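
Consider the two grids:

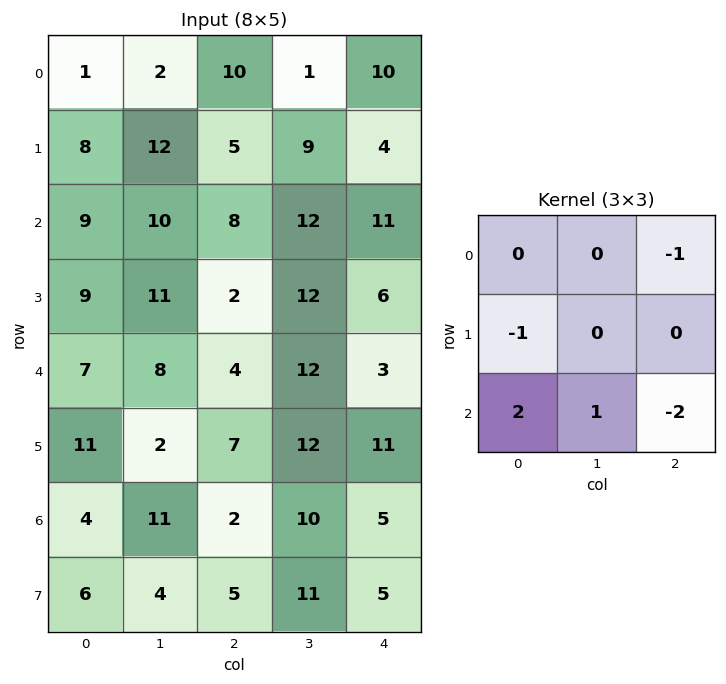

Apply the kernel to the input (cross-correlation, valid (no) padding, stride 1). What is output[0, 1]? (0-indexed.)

-9

The receptive field on the input at this output position is [2 10 1 / 12 5 9 / 10 8 12]. Elementwise product with the kernel and sum: 1·-1 + 12·-1 + 10·2 + 8·1 + 12·-2.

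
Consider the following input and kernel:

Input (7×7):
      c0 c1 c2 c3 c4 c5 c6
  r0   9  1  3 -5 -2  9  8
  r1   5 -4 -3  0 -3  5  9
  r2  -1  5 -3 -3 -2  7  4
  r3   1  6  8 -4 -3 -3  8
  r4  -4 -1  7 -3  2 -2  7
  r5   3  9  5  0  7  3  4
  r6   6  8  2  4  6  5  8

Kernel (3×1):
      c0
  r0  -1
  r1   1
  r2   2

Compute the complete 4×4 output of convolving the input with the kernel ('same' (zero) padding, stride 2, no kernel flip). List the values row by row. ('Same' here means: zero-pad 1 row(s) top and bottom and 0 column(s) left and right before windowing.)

Output[0,0]: The receptive field on the zero-padded input at this output position is [0 / 9 / 5]. Elementwise product with the kernel and sum: 0·-1 + 9·1 + 5·2.

19 -3 -8 26
-4 16 -5 11
1 9 19 7
3 -3 -1 4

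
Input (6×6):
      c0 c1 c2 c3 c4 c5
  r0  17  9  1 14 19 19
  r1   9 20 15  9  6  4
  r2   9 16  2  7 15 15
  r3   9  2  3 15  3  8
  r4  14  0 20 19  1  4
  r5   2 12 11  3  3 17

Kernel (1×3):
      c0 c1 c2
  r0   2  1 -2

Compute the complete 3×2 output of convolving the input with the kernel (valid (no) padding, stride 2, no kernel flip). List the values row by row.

41 -22
30 -19
-12 57

Output[0,0]: The receptive field on the input at this output position is [17 9 1]. Elementwise product with the kernel and sum: 17·2 + 9·1 + 1·-2.
Output[0,1]: The receptive field on the input at this output position is [1 14 19]. Elementwise product with the kernel and sum: 1·2 + 14·1 + 19·-2.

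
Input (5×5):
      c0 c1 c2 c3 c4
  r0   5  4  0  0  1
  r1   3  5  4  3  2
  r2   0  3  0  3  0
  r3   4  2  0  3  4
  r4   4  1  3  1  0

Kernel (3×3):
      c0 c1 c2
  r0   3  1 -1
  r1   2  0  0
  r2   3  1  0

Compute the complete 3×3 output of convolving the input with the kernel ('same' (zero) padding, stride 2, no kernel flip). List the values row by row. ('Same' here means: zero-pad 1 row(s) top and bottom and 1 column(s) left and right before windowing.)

3 27 11
2 28 30
2 5 15

Output[0,0]: The receptive field on the zero-padded input at this output position is [0 0 0 / 0 5 4 / 0 3 5]. Elementwise product with the kernel and sum: 0·3 + 0·1 + 0·-1 + 0·2 + 0·3 + 3·1.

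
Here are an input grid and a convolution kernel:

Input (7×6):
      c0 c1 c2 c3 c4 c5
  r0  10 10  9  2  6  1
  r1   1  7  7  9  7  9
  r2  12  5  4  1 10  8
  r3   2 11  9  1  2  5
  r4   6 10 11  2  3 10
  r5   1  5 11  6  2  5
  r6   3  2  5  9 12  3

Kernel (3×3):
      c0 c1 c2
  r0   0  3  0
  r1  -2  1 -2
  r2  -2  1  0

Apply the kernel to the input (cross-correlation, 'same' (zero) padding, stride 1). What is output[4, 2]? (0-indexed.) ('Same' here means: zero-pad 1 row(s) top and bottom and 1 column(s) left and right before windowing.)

15

The receptive field on the zero-padded input at this output position is [11 9 1 / 10 11 2 / 5 11 6]. Elementwise product with the kernel and sum: 9·3 + 10·-2 + 11·1 + 2·-2 + 5·-2 + 11·1.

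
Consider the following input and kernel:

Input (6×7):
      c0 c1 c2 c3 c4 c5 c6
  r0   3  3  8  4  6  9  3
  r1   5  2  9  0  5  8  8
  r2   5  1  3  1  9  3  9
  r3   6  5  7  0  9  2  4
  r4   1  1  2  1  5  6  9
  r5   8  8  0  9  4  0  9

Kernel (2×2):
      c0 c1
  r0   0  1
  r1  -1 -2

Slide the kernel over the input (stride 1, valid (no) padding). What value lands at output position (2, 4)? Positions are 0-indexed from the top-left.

-10

The receptive field on the input at this output position is [9 3 / 9 2]. Elementwise product with the kernel and sum: 3·1 + 9·-1 + 2·-2.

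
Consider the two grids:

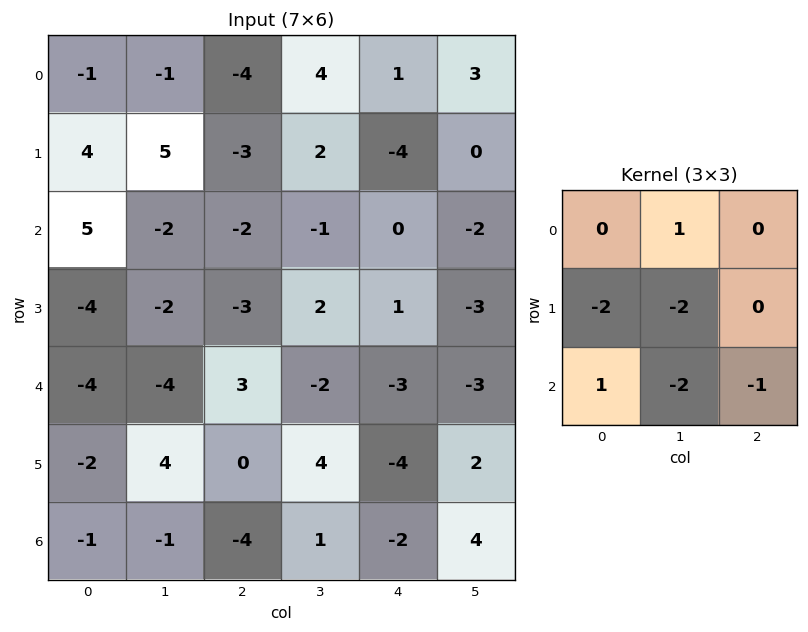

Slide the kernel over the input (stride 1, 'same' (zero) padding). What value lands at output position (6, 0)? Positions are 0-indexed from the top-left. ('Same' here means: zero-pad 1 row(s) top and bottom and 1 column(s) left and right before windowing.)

The receptive field on the zero-padded input at this output position is [0 -2 4 / 0 -1 -1 / 0 0 0]. Elementwise product with the kernel and sum: -2·1 + 0·-2 + -1·-2 + 0·1 + 0·-2 + 0·-1.

0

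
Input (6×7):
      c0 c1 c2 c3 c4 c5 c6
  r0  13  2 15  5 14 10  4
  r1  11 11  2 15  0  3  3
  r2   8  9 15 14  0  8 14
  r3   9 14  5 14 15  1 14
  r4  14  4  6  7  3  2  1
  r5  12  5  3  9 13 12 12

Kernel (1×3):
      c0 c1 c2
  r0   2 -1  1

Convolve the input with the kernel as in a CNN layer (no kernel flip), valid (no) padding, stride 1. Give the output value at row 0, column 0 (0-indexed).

The receptive field on the input at this output position is [13 2 15]. Elementwise product with the kernel and sum: 13·2 + 2·-1 + 15·1.

39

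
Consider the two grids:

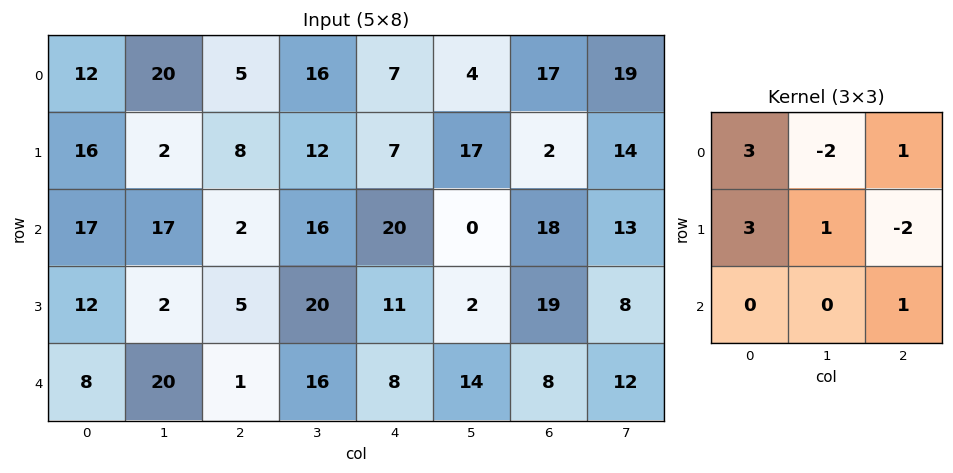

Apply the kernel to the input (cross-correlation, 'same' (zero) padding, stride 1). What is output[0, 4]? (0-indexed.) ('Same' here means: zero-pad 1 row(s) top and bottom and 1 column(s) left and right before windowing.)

64

The receptive field on the zero-padded input at this output position is [0 0 0 / 16 7 4 / 12 7 17]. Elementwise product with the kernel and sum: 0·3 + 0·-2 + 0·1 + 16·3 + 7·1 + 4·-2 + 17·1.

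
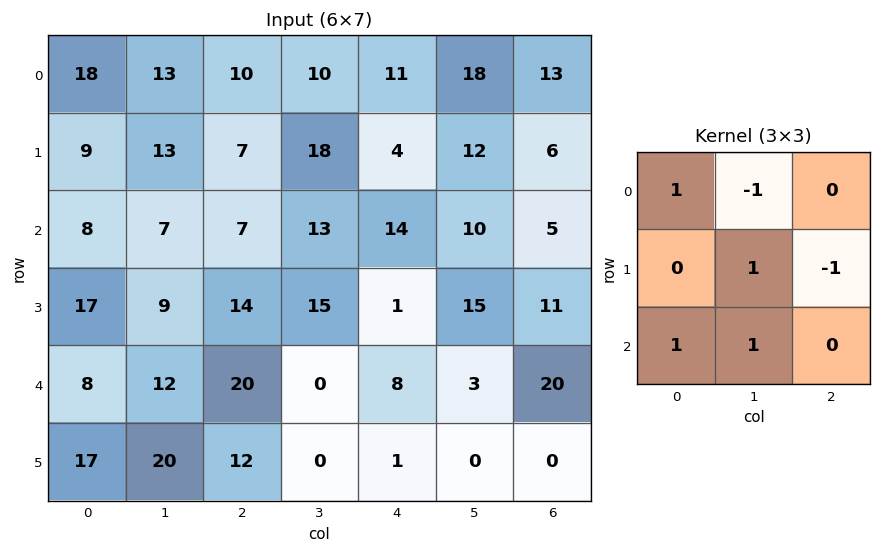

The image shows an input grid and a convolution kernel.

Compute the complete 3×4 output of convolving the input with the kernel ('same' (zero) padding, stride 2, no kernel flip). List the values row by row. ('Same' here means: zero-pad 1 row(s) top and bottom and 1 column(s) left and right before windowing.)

Output[0,0]: The receptive field on the zero-padded input at this output position is [0 0 0 / 0 18 13 / 0 9 13]. Elementwise product with the kernel and sum: 0·1 + 0·-1 + 18·1 + 13·-1 + 0·1 + 9·1.
Output[0,1]: The receptive field on the zero-padded input at this output position is [0 0 0 / 13 10 10 / 13 7 18]. Elementwise product with the kernel and sum: 0·1 + 0·-1 + 10·1 + 10·-1 + 13·1 + 7·1.

14 20 15 31
9 23 34 37
-4 47 20 24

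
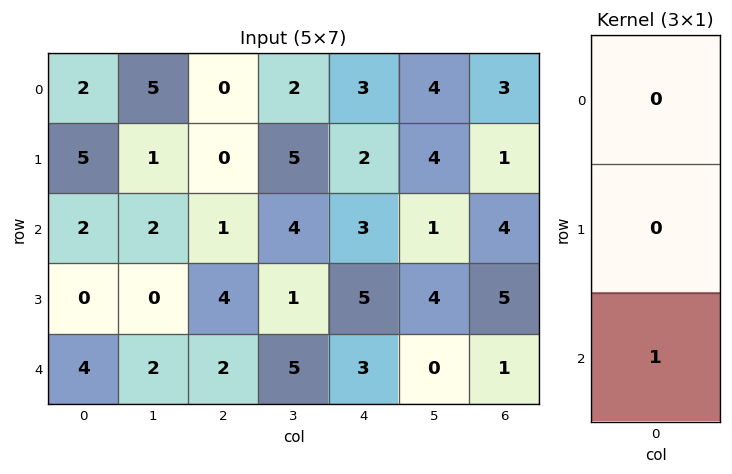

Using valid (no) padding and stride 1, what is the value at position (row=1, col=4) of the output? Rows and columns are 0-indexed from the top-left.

5

The receptive field on the input at this output position is [2 / 3 / 5]. Elementwise product with the kernel and sum: 5·1.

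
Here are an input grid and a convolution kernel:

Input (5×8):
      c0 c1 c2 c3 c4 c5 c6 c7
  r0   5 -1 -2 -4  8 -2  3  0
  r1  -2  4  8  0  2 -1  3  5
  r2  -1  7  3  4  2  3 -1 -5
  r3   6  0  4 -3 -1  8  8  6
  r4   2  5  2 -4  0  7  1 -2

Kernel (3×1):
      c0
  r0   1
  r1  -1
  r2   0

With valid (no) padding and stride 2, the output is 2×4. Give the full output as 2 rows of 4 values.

7 -10 6 0
-7 -1 3 -9

Output[0,0]: The receptive field on the input at this output position is [5 / -2 / -1]. Elementwise product with the kernel and sum: 5·1 + -2·-1.
Output[0,1]: The receptive field on the input at this output position is [-2 / 8 / 3]. Elementwise product with the kernel and sum: -2·1 + 8·-1.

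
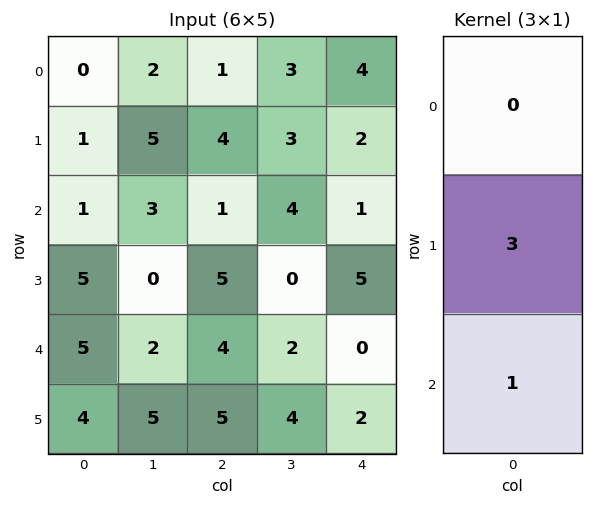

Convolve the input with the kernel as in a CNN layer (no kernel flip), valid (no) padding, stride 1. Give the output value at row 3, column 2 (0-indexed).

17

The receptive field on the input at this output position is [5 / 4 / 5]. Elementwise product with the kernel and sum: 4·3 + 5·1.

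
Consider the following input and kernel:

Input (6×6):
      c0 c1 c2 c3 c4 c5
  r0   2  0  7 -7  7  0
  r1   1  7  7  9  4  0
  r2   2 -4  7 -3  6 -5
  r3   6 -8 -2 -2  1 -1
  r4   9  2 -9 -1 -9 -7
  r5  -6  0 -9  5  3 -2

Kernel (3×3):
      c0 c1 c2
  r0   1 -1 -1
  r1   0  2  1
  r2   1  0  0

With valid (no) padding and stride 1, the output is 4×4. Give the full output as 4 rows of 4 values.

18 19 36 -9
-8 -6 -8 10
-10 -12 -8 -4
5 -23 -21 -22

Output[0,0]: The receptive field on the input at this output position is [2 0 7 / 1 7 7 / 2 -4 7]. Elementwise product with the kernel and sum: 2·1 + 0·-1 + 7·-1 + 7·2 + 7·1 + 2·1.
Output[0,1]: The receptive field on the input at this output position is [0 7 -7 / 7 7 9 / -4 7 -3]. Elementwise product with the kernel and sum: 0·1 + 7·-1 + -7·-1 + 7·2 + 9·1 + -4·1.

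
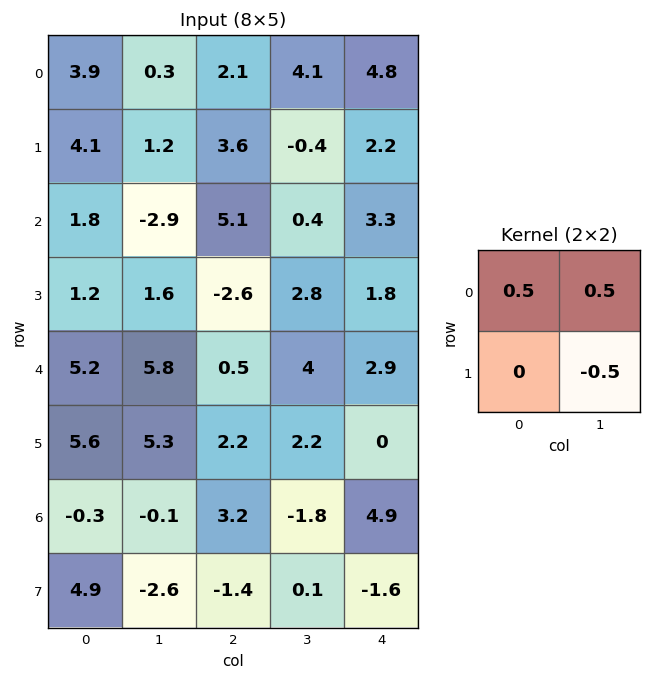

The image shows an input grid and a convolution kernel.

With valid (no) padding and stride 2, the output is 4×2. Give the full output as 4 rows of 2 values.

Output[0,0]: The receptive field on the input at this output position is [3.9 0.3 / 4.1 1.2]. Elementwise product with the kernel and sum: 3.9·0.5 + 0.3·0.5 + 1.2·-0.5.
Output[0,1]: The receptive field on the input at this output position is [2.1 4.1 / 3.6 -0.4]. Elementwise product with the kernel and sum: 2.1·0.5 + 4.1·0.5 + -0.4·-0.5.

1.5 3.3
-1.35 1.35
2.85 1.15
1.1 0.65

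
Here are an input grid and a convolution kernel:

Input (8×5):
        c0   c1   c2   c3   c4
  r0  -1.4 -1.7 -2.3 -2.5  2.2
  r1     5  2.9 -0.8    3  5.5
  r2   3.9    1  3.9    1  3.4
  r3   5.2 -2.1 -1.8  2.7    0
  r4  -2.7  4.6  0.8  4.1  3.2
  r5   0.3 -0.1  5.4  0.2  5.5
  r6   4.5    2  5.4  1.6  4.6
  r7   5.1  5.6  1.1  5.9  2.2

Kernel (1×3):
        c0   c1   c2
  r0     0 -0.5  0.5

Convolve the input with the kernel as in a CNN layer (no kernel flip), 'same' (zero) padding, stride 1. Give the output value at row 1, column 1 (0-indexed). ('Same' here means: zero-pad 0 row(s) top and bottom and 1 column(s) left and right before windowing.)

-1.85

The receptive field on the zero-padded input at this output position is [5 2.9 -0.8]. Elementwise product with the kernel and sum: 2.9·-0.5 + -0.8·0.5.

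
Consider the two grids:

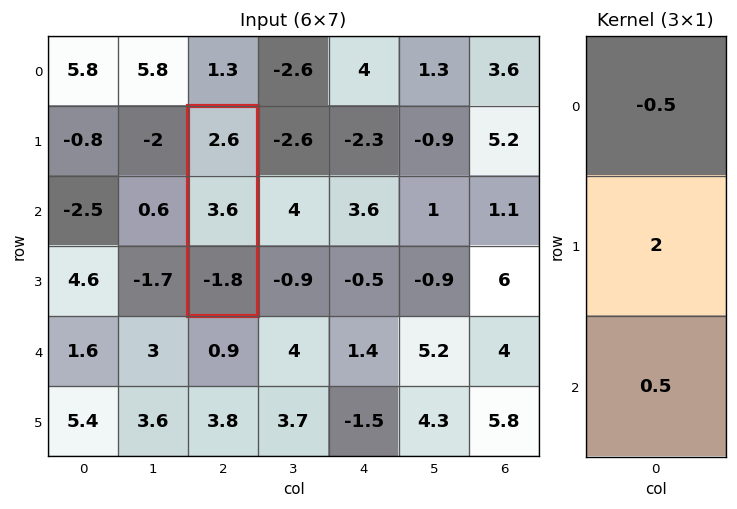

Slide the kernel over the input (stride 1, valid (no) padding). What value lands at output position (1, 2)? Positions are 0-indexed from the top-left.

The receptive field on the input at this output position is [2.6 / 3.6 / -1.8]. Elementwise product with the kernel and sum: 2.6·-0.5 + 3.6·2 + -1.8·0.5.

5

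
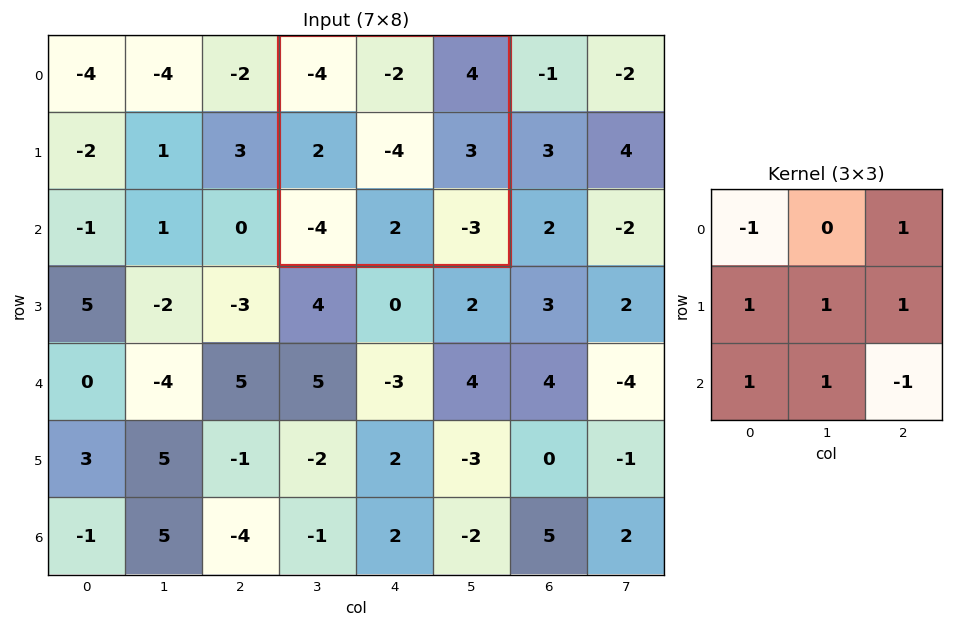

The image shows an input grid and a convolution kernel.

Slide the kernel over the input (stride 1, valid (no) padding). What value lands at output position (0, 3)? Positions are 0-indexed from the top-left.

10

The receptive field on the input at this output position is [-4 -2 4 / 2 -4 3 / -4 2 -3]. Elementwise product with the kernel and sum: -4·-1 + 4·1 + 2·1 + -4·1 + 3·1 + -4·1 + 2·1 + -3·-1.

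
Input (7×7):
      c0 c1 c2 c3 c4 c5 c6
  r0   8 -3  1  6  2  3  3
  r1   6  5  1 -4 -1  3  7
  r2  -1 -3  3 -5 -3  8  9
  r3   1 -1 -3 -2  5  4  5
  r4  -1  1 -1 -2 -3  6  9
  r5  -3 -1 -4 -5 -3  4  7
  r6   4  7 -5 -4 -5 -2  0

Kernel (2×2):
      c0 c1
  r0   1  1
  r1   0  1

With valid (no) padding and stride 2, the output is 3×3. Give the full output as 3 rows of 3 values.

10 3 8
-5 -4 9
-1 -8 7

Output[0,0]: The receptive field on the input at this output position is [8 -3 / 6 5]. Elementwise product with the kernel and sum: 8·1 + -3·1 + 5·1.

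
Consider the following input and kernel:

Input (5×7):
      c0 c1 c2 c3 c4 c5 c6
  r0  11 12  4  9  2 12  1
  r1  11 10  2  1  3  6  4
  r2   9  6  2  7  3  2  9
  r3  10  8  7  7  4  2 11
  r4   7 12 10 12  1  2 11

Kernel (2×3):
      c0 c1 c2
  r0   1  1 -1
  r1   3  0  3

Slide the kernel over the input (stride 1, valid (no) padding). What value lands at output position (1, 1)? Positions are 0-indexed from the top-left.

50

The receptive field on the input at this output position is [10 2 1 / 6 2 7]. Elementwise product with the kernel and sum: 10·1 + 2·1 + 1·-1 + 6·3 + 7·3.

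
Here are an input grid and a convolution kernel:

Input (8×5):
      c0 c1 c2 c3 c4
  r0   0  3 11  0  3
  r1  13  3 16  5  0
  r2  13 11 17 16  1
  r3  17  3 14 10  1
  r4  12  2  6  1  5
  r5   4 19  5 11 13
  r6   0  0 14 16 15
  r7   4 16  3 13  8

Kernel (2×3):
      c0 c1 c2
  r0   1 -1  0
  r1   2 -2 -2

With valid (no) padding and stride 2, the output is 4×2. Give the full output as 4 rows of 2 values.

Output[0,0]: The receptive field on the input at this output position is [0 3 11 / 13 3 16]. Elementwise product with the kernel and sum: 0·1 + 3·-1 + 13·2 + 3·-2 + 16·-2.
Output[0,1]: The receptive field on the input at this output position is [11 0 3 / 16 5 0]. Elementwise product with the kernel and sum: 11·1 + 0·-1 + 16·2 + 5·-2 + 0·-2.

-15 33
2 7
-30 -33
-30 -38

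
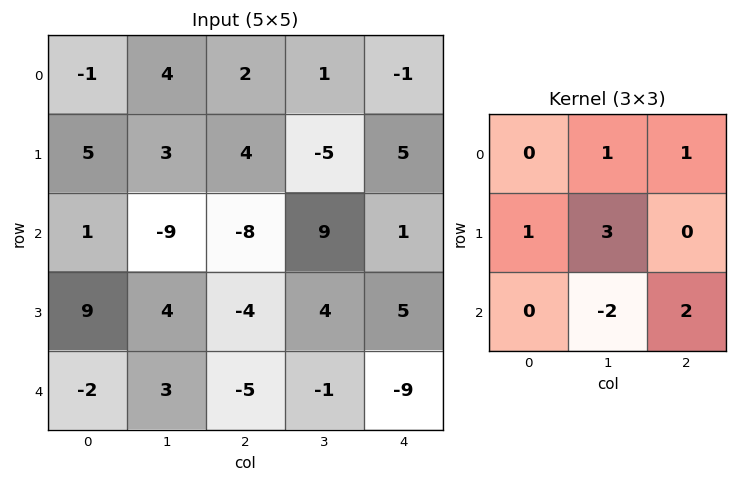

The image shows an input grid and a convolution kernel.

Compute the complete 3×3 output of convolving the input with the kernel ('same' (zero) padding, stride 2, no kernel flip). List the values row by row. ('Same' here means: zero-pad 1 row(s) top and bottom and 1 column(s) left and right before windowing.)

Output[0,0]: The receptive field on the zero-padded input at this output position is [0 0 0 / 0 -1 4 / 0 5 3]. Elementwise product with the kernel and sum: 0·1 + 0·1 + 0·1 + -1·3 + 5·-2 + 3·2.

-7 -8 -12
1 -18 7
7 -12 -23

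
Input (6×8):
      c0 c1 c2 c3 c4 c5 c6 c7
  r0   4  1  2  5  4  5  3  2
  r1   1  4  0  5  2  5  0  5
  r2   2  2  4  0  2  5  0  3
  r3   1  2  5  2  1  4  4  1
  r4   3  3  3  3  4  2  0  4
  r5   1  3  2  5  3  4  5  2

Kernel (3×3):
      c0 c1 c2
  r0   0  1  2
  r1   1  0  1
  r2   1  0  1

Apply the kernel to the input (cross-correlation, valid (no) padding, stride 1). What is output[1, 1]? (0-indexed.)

16

The receptive field on the input at this output position is [4 0 5 / 2 4 0 / 2 5 2]. Elementwise product with the kernel and sum: 0·1 + 5·2 + 2·1 + 0·1 + 2·1 + 2·1.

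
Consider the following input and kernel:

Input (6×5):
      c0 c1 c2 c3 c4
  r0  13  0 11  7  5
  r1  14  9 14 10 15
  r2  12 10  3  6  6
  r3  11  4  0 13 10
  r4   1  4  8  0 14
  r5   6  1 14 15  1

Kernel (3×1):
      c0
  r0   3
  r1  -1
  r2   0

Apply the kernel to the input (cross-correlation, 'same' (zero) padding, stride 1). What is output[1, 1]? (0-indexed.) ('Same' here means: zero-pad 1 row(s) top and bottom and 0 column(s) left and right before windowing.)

The receptive field on the zero-padded input at this output position is [0 / 9 / 10]. Elementwise product with the kernel and sum: 0·3 + 9·-1.

-9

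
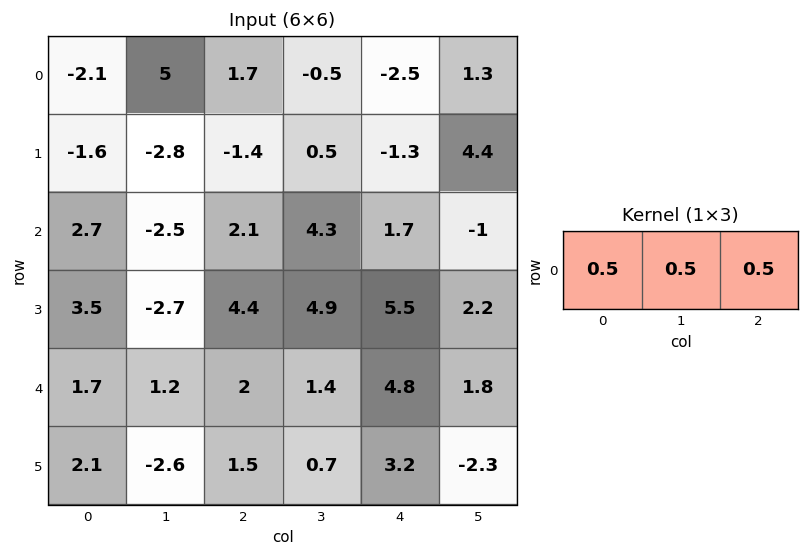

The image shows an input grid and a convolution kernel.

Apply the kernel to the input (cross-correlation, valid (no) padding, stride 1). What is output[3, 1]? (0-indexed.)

The receptive field on the input at this output position is [-2.7 4.4 4.9]. Elementwise product with the kernel and sum: -2.7·0.5 + 4.4·0.5 + 4.9·0.5.

3.3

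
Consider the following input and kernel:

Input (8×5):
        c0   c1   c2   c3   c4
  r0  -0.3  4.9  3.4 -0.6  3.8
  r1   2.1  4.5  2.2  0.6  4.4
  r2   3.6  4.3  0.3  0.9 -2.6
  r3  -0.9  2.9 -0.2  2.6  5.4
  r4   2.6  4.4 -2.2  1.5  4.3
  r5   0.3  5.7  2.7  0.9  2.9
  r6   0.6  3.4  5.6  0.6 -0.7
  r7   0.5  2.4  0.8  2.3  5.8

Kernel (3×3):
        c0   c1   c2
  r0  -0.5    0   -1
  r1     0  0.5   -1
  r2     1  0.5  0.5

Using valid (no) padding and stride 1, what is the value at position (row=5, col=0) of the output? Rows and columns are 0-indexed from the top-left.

The receptive field on the input at this output position is [0.3 5.7 2.7 / 0.6 3.4 5.6 / 0.5 2.4 0.8]. Elementwise product with the kernel and sum: 0.3·-0.5 + 2.7·-1 + 3.4·0.5 + 5.6·-1 + 0.5·1 + 2.4·0.5 + 0.8·0.5.

-4.65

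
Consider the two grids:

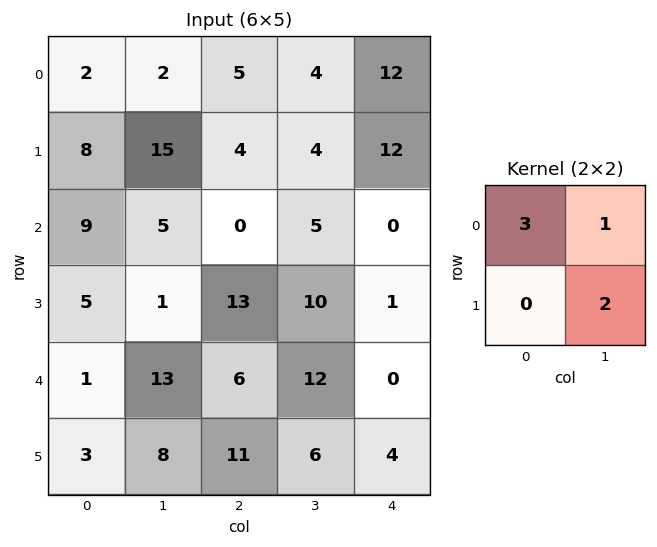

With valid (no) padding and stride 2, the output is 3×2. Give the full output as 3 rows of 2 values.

38 27
34 25
32 42

Output[0,0]: The receptive field on the input at this output position is [2 2 / 8 15]. Elementwise product with the kernel and sum: 2·3 + 2·1 + 15·2.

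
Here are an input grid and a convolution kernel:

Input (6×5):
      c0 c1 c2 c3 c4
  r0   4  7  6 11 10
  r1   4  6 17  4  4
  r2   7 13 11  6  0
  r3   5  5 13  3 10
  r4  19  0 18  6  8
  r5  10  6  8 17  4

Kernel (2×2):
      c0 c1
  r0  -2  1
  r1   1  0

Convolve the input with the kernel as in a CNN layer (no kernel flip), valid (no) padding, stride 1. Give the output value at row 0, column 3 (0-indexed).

-8

The receptive field on the input at this output position is [11 10 / 4 4]. Elementwise product with the kernel and sum: 11·-2 + 10·1 + 4·1.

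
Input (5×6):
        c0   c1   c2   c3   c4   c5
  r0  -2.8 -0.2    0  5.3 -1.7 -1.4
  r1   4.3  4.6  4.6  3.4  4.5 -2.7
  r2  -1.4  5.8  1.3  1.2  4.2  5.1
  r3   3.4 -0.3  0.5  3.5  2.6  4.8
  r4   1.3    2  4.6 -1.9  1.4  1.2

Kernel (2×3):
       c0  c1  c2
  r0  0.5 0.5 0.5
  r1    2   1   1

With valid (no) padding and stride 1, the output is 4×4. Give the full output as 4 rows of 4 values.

16.3 19.75 18.9 9.7
11.05 20.4 14.25 14.3
9.85 7.55 10.45 19.65
11 8.55 12 4.25

Output[0,0]: The receptive field on the input at this output position is [-2.8 -0.2 0 / 4.3 4.6 4.6]. Elementwise product with the kernel and sum: -2.8·0.5 + -0.2·0.5 + 0·0.5 + 4.3·2 + 4.6·1 + 4.6·1.
Output[0,1]: The receptive field on the input at this output position is [-0.2 0 5.3 / 4.6 4.6 3.4]. Elementwise product with the kernel and sum: -0.2·0.5 + 0·0.5 + 5.3·0.5 + 4.6·2 + 4.6·1 + 3.4·1.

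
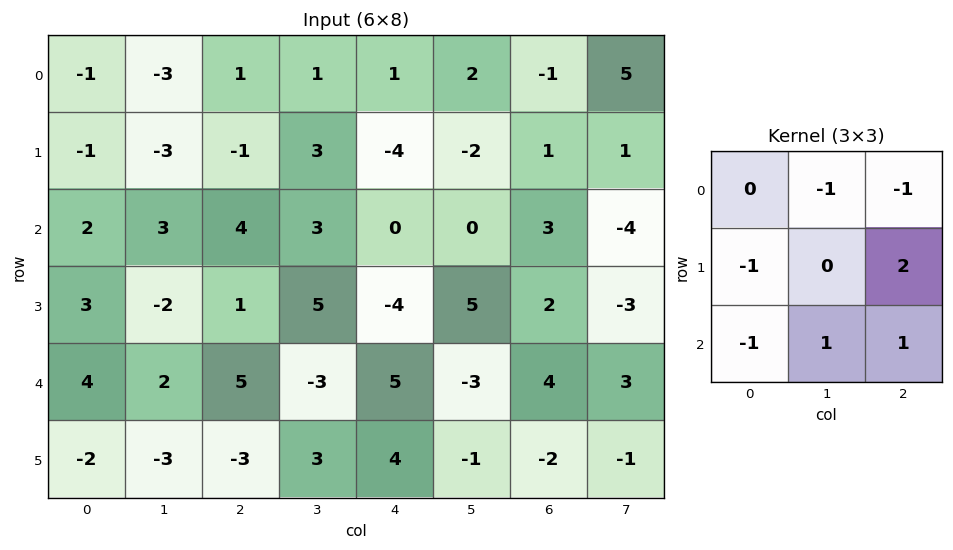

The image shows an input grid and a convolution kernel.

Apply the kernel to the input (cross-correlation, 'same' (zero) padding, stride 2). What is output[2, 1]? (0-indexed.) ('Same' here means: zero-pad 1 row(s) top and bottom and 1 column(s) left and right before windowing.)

The receptive field on the zero-padded input at this output position is [-2 1 5 / 2 5 -3 / -3 -3 3]. Elementwise product with the kernel and sum: 1·-1 + 5·-1 + 2·-1 + -3·2 + -3·-1 + -3·1 + 3·1.

-11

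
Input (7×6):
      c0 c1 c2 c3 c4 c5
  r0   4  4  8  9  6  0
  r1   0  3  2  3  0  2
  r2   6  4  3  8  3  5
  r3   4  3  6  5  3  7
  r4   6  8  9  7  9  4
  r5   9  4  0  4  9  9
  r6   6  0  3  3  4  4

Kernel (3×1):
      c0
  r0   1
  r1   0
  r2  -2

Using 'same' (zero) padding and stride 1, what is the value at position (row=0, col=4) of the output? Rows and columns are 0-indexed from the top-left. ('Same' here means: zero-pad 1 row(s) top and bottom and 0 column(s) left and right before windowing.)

The receptive field on the zero-padded input at this output position is [0 / 6 / 0]. Elementwise product with the kernel and sum: 0·1 + 0·-2.

0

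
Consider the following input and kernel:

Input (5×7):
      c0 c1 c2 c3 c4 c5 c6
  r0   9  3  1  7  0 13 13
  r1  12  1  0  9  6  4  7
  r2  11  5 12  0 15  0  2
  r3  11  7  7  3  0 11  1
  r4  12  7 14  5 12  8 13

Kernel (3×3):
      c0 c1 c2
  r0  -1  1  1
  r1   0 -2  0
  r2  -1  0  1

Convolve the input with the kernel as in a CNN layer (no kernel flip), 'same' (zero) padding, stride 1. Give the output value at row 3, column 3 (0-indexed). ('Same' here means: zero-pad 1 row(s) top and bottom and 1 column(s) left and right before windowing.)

-5

The receptive field on the zero-padded input at this output position is [12 0 15 / 7 3 0 / 14 5 12]. Elementwise product with the kernel and sum: 12·-1 + 0·1 + 15·1 + 3·-2 + 14·-1 + 12·1.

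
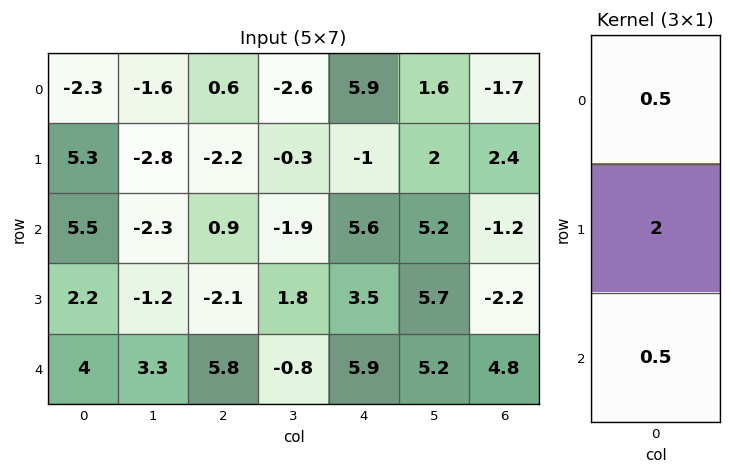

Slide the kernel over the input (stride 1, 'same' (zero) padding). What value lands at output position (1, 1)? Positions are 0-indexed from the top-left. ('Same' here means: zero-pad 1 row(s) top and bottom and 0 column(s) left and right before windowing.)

-7.55

The receptive field on the zero-padded input at this output position is [-1.6 / -2.8 / -2.3]. Elementwise product with the kernel and sum: -1.6·0.5 + -2.8·2 + -2.3·0.5.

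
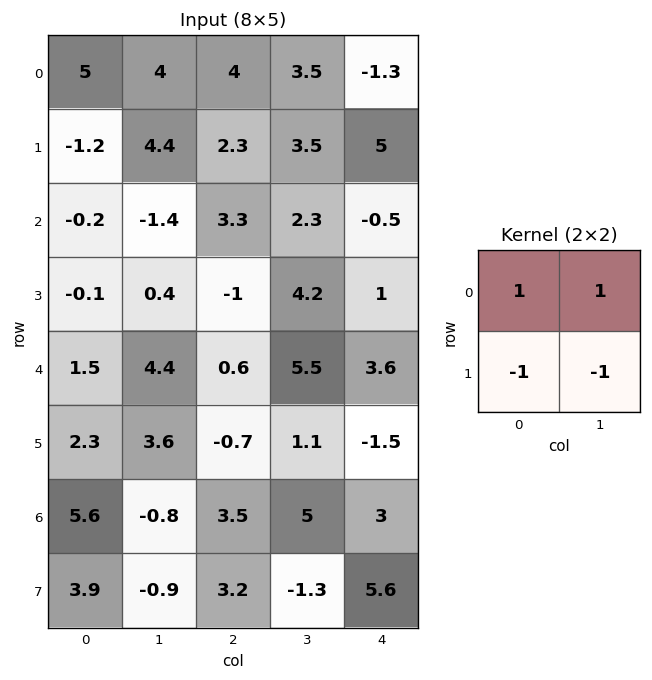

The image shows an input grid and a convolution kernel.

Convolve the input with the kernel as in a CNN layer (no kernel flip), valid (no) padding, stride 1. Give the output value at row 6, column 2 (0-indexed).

The receptive field on the input at this output position is [3.5 5 / 3.2 -1.3]. Elementwise product with the kernel and sum: 3.5·1 + 5·1 + 3.2·-1 + -1.3·-1.

6.6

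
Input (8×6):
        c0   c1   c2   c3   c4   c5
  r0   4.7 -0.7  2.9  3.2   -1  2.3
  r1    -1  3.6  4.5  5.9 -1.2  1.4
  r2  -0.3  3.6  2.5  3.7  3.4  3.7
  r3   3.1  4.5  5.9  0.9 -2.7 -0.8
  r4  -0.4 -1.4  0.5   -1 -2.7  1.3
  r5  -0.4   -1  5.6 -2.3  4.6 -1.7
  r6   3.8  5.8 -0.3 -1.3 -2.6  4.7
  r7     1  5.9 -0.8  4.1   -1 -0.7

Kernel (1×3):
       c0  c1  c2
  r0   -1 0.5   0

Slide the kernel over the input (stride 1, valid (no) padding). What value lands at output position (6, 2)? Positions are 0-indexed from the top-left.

The receptive field on the input at this output position is [-0.3 -1.3 -2.6]. Elementwise product with the kernel and sum: -0.3·-1 + -1.3·0.5.

-0.35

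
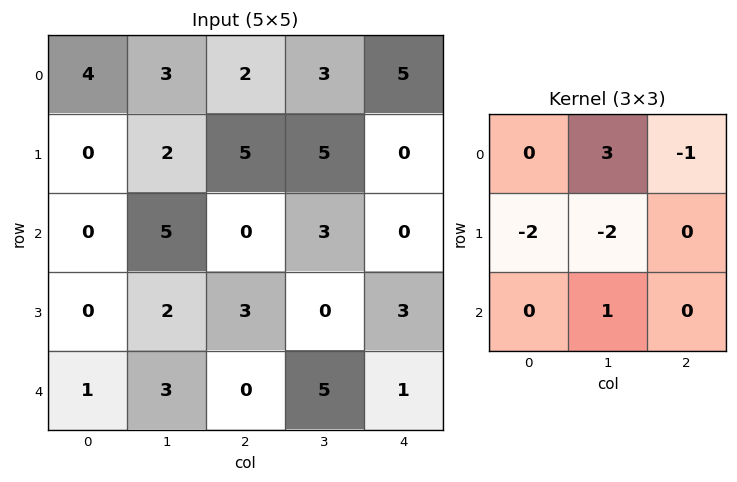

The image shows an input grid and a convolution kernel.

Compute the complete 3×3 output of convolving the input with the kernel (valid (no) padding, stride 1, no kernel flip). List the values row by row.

8 -11 -13
-7 3 9
14 -13 8

Output[0,0]: The receptive field on the input at this output position is [4 3 2 / 0 2 5 / 0 5 0]. Elementwise product with the kernel and sum: 3·3 + 2·-1 + 0·-2 + 2·-2 + 5·1.
Output[0,1]: The receptive field on the input at this output position is [3 2 3 / 2 5 5 / 5 0 3]. Elementwise product with the kernel and sum: 2·3 + 3·-1 + 2·-2 + 5·-2 + 0·1.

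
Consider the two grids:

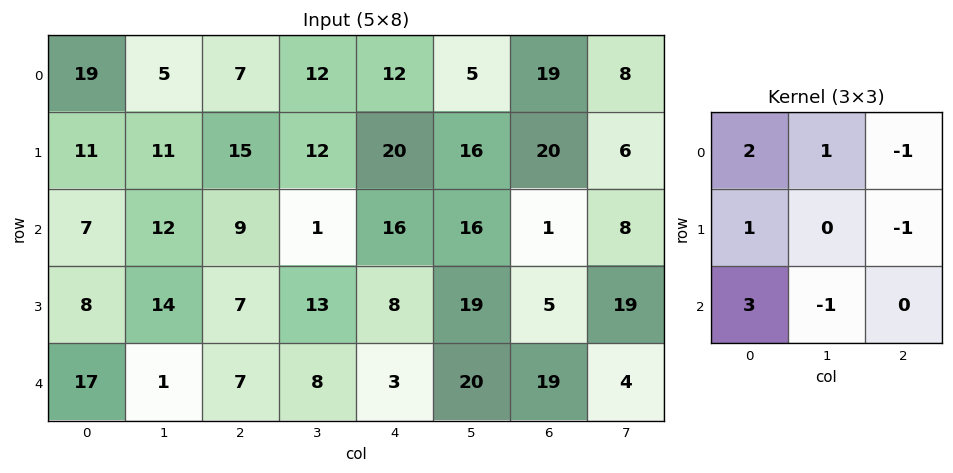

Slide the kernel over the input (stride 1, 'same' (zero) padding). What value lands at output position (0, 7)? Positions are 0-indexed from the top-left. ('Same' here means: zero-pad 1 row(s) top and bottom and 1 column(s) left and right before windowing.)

The receptive field on the zero-padded input at this output position is [0 0 0 / 19 8 0 / 20 6 0]. Elementwise product with the kernel and sum: 0·2 + 0·1 + 0·-1 + 19·1 + 0·-1 + 20·3 + 6·-1.

73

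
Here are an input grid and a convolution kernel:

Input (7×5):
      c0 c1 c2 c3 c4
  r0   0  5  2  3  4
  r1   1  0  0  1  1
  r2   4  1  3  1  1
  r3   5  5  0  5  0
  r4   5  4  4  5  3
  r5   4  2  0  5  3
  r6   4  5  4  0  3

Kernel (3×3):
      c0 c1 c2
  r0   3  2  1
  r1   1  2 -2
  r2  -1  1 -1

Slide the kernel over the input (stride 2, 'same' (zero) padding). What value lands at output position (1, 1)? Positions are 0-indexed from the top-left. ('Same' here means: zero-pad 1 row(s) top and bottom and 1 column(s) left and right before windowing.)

-4

The receptive field on the zero-padded input at this output position is [0 0 1 / 1 3 1 / 5 0 5]. Elementwise product with the kernel and sum: 0·3 + 0·2 + 1·1 + 1·1 + 3·2 + 1·-2 + 5·-1 + 0·1 + 5·-1.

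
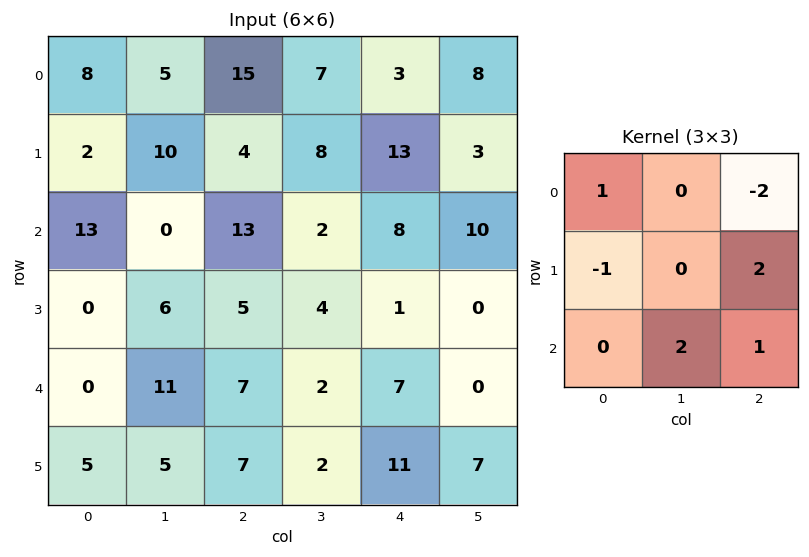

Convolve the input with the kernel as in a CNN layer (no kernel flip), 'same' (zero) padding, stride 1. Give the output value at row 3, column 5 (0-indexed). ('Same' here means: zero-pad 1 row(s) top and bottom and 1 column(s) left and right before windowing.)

7

The receptive field on the zero-padded input at this output position is [8 10 0 / 1 0 0 / 7 0 0]. Elementwise product with the kernel and sum: 8·1 + 0·-2 + 1·-1 + 0·2 + 0·2 + 0·1.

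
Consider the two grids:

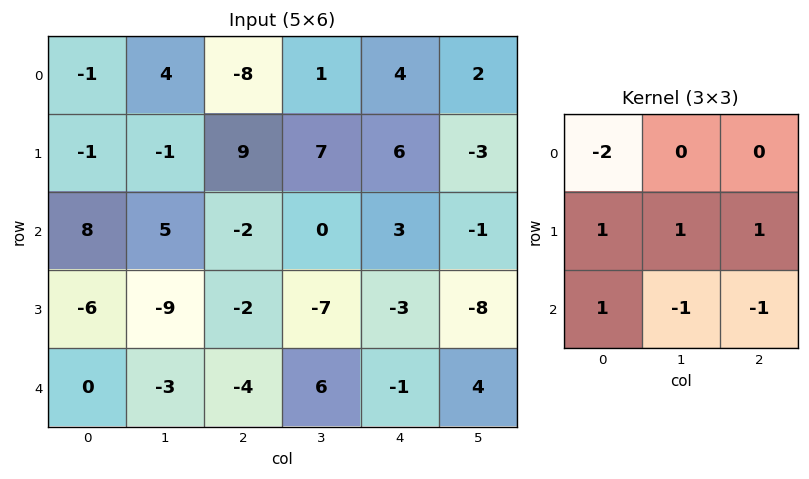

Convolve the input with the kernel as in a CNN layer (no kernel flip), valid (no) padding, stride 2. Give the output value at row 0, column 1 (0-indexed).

The receptive field on the input at this output position is [-8 1 4 / 9 7 6 / -2 0 3]. Elementwise product with the kernel and sum: -8·-2 + 9·1 + 7·1 + 6·1 + -2·1 + 0·-1 + 3·-1.

33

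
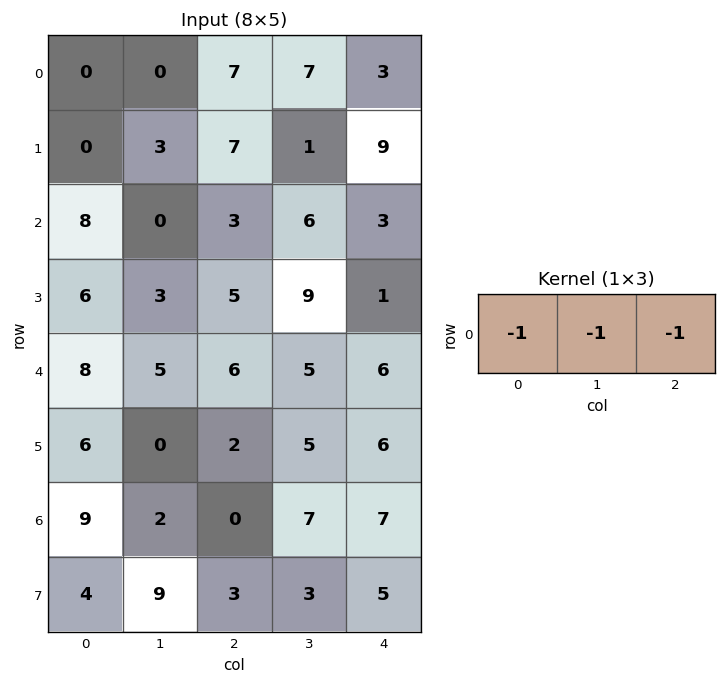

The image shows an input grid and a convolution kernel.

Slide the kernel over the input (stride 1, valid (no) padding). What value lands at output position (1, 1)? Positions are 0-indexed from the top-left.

The receptive field on the input at this output position is [3 7 1]. Elementwise product with the kernel and sum: 3·-1 + 7·-1 + 1·-1.

-11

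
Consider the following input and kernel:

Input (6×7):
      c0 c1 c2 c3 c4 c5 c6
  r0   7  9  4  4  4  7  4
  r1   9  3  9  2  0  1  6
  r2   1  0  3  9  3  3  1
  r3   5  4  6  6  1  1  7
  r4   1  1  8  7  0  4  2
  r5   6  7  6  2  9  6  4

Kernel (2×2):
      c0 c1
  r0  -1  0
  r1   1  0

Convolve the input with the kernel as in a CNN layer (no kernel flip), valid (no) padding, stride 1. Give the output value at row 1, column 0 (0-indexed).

-8

The receptive field on the input at this output position is [9 3 / 1 0]. Elementwise product with the kernel and sum: 9·-1 + 1·1.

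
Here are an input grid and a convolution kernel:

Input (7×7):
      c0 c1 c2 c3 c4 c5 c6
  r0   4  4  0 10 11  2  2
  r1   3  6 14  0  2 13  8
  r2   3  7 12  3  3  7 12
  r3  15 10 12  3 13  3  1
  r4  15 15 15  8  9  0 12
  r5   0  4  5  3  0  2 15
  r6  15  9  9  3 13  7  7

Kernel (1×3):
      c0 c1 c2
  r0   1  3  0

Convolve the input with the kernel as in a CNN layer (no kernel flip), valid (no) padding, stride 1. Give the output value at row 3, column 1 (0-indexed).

The receptive field on the input at this output position is [10 12 3]. Elementwise product with the kernel and sum: 10·1 + 12·3.

46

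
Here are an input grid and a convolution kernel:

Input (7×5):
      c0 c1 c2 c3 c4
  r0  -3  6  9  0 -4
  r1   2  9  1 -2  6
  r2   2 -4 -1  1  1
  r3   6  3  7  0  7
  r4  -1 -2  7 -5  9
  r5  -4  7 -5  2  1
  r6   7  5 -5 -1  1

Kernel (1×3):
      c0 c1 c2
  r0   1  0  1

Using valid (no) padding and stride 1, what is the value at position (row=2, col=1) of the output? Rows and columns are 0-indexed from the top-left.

The receptive field on the input at this output position is [-4 -1 1]. Elementwise product with the kernel and sum: -4·1 + 1·1.

-3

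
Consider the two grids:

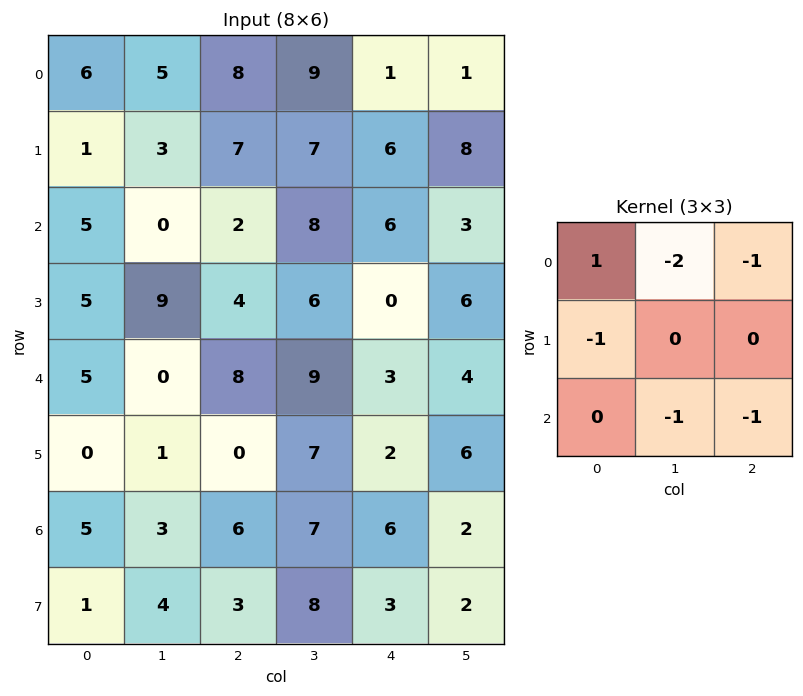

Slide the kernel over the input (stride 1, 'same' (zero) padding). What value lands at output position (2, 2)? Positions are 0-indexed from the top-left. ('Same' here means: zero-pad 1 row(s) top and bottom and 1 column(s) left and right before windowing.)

-28

The receptive field on the zero-padded input at this output position is [3 7 7 / 0 2 8 / 9 4 6]. Elementwise product with the kernel and sum: 3·1 + 7·-2 + 7·-1 + 0·-1 + 4·-1 + 6·-1.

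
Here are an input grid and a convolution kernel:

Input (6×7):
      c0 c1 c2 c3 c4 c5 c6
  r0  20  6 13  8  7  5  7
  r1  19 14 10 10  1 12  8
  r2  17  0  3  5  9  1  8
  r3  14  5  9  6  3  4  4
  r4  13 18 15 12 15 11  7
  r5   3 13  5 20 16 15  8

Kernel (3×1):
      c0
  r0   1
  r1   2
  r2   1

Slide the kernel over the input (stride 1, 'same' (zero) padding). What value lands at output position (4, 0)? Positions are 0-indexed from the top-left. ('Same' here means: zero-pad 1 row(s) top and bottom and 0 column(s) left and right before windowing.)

The receptive field on the zero-padded input at this output position is [14 / 13 / 3]. Elementwise product with the kernel and sum: 14·1 + 13·2 + 3·1.

43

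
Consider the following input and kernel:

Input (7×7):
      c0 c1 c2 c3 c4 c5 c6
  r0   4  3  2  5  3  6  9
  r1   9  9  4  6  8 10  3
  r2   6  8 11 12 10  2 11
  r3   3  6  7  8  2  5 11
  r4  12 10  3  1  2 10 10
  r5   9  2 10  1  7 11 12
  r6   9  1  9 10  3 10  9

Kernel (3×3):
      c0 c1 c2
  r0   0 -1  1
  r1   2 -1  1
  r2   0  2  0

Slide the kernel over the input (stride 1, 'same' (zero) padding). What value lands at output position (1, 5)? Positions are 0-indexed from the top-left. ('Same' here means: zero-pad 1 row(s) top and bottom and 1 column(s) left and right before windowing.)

The receptive field on the zero-padded input at this output position is [3 6 9 / 8 10 3 / 10 2 11]. Elementwise product with the kernel and sum: 6·-1 + 9·1 + 8·2 + 10·-1 + 3·1 + 2·2.

16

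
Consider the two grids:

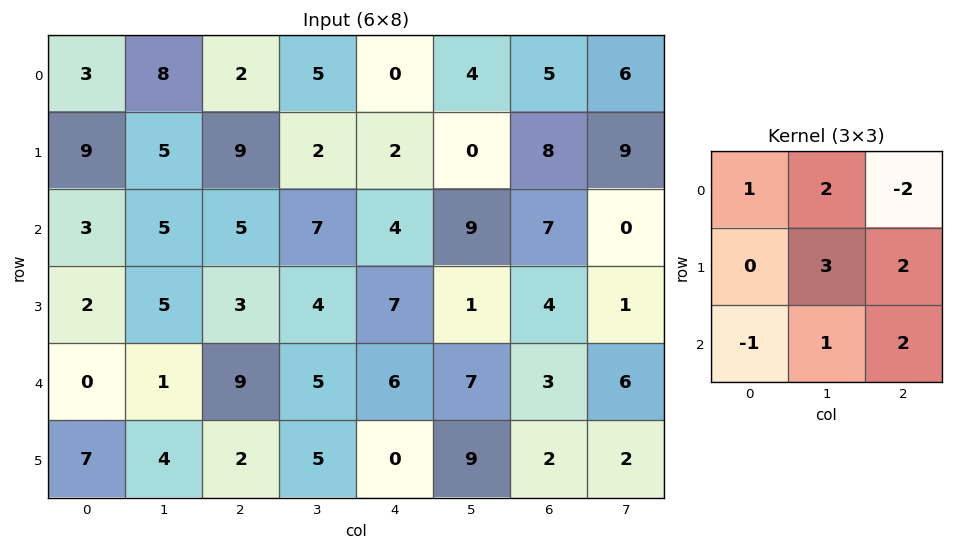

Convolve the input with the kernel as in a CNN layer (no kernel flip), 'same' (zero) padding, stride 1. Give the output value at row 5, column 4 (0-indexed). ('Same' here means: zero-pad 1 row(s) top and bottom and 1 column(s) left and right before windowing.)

The receptive field on the zero-padded input at this output position is [5 6 7 / 5 0 9 / 0 0 0]. Elementwise product with the kernel and sum: 5·1 + 6·2 + 7·-2 + 0·3 + 9·2 + 0·-1 + 0·1 + 0·2.

21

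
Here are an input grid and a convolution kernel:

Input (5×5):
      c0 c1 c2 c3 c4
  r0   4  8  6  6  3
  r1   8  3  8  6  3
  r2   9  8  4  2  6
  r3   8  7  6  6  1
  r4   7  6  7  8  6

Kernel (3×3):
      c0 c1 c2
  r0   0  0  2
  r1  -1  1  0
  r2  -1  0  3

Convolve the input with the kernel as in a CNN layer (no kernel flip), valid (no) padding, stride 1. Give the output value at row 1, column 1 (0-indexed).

The receptive field on the input at this output position is [3 8 6 / 8 4 2 / 7 6 6]. Elementwise product with the kernel and sum: 6·2 + 8·-1 + 4·1 + 7·-1 + 6·3.

19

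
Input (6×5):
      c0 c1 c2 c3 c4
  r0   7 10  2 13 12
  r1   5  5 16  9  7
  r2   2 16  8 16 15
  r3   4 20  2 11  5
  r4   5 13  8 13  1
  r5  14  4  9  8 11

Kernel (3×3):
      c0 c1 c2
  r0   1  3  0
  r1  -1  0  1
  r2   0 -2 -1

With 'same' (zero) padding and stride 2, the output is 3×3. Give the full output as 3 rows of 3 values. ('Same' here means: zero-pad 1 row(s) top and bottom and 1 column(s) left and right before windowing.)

Output[0,0]: The receptive field on the zero-padded input at this output position is [0 0 0 / 0 7 10 / 0 5 5]. Elementwise product with the kernel and sum: 0·1 + 0·3 + 0·-1 + 10·1 + 5·-2 + 5·-1.
Output[0,1]: The receptive field on the zero-padded input at this output position is [0 0 0 / 10 2 13 / 5 16 9]. Elementwise product with the kernel and sum: 0·1 + 0·3 + 10·-1 + 13·1 + 16·-2 + 9·-1.

-5 -38 -27
3 38 4
-7 0 -9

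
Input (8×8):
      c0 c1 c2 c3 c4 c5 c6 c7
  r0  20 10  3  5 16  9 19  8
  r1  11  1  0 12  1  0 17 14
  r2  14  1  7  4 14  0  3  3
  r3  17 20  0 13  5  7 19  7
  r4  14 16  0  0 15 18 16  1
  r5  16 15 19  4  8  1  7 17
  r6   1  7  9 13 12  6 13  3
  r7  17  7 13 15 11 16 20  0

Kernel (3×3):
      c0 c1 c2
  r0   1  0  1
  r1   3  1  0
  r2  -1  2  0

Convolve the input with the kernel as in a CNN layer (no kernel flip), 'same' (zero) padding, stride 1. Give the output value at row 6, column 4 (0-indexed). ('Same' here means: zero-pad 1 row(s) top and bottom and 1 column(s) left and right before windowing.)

The receptive field on the zero-padded input at this output position is [4 8 1 / 13 12 6 / 15 11 16]. Elementwise product with the kernel and sum: 4·1 + 1·1 + 13·3 + 12·1 + 15·-1 + 11·2.

63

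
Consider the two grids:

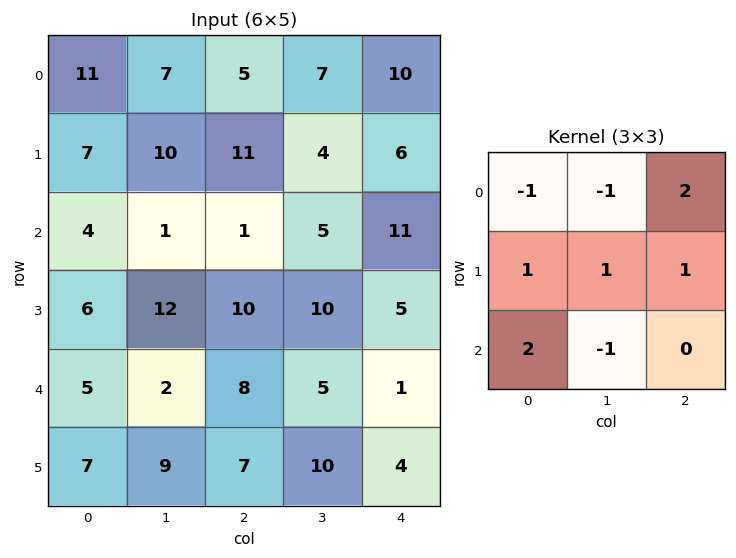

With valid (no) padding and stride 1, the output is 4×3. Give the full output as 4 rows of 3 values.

Output[0,0]: The receptive field on the input at this output position is [11 7 5 / 7 10 11 / 4 1 1]. Elementwise product with the kernel and sum: 11·-1 + 7·-1 + 5·2 + 7·1 + 10·1 + 11·1 + 4·2 + 1·-1.
Output[0,1]: The receptive field on the input at this output position is [7 5 7 / 10 11 4 / 1 1 5]. Elementwise product with the kernel and sum: 7·-1 + 5·-1 + 7·2 + 10·1 + 11·1 + 4·1 + 1·2 + 1·-1.

27 28 26
11 8 24
33 36 52
22 24 8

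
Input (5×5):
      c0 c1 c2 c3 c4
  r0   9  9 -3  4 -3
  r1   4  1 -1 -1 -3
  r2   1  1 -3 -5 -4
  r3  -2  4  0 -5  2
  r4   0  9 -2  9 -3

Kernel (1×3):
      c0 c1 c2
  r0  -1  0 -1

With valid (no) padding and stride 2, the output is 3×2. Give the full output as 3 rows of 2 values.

Output[0,0]: The receptive field on the input at this output position is [9 9 -3]. Elementwise product with the kernel and sum: 9·-1 + -3·-1.

-6 6
2 7
2 5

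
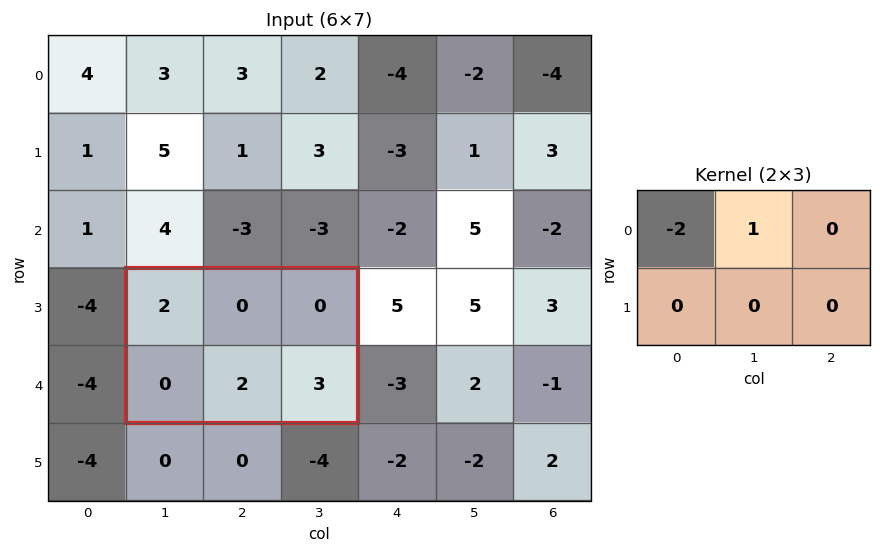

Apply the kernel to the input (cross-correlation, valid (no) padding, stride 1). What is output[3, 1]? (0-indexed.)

The receptive field on the input at this output position is [2 0 0 / 0 2 3]. Elementwise product with the kernel and sum: 2·-2 + 0·1.

-4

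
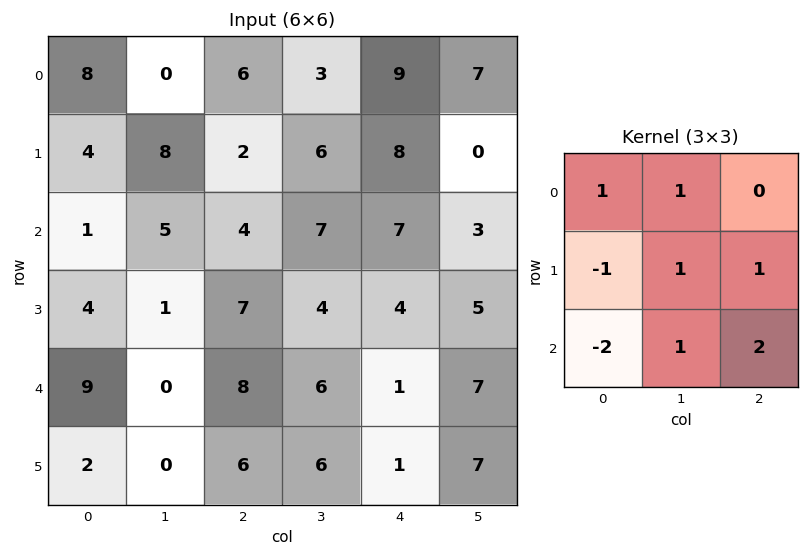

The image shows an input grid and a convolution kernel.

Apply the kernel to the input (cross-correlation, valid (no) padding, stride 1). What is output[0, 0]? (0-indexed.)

The receptive field on the input at this output position is [8 0 6 / 4 8 2 / 1 5 4]. Elementwise product with the kernel and sum: 8·1 + 0·1 + 4·-1 + 8·1 + 2·1 + 1·-2 + 5·1 + 4·2.

25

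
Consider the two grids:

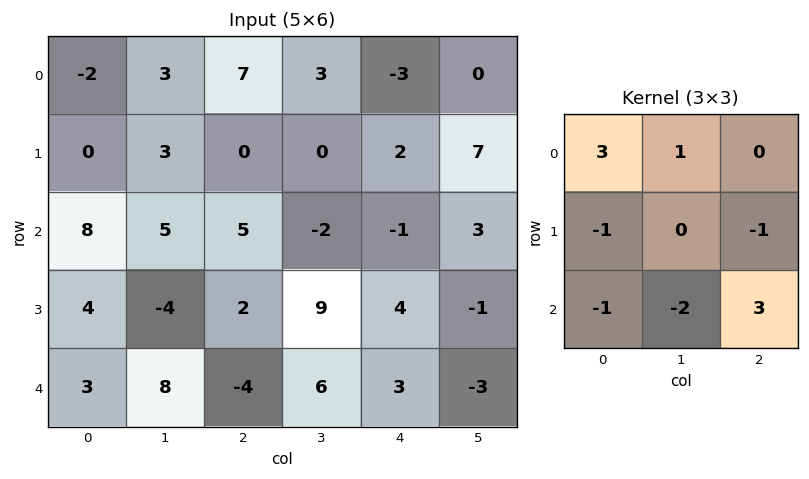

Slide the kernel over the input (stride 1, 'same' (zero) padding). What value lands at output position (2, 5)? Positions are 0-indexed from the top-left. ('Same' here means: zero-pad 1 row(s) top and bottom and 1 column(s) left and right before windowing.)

12

The receptive field on the zero-padded input at this output position is [2 7 0 / -1 3 0 / 4 -1 0]. Elementwise product with the kernel and sum: 2·3 + 7·1 + -1·-1 + 0·-1 + 4·-1 + -1·-2 + 0·3.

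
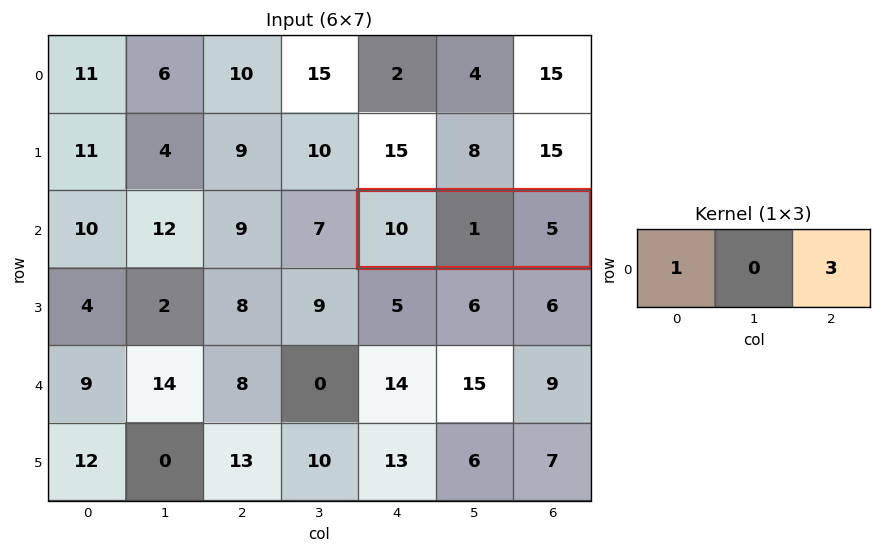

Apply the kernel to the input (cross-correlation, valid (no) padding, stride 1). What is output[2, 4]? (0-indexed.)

25

The receptive field on the input at this output position is [10 1 5]. Elementwise product with the kernel and sum: 10·1 + 5·3.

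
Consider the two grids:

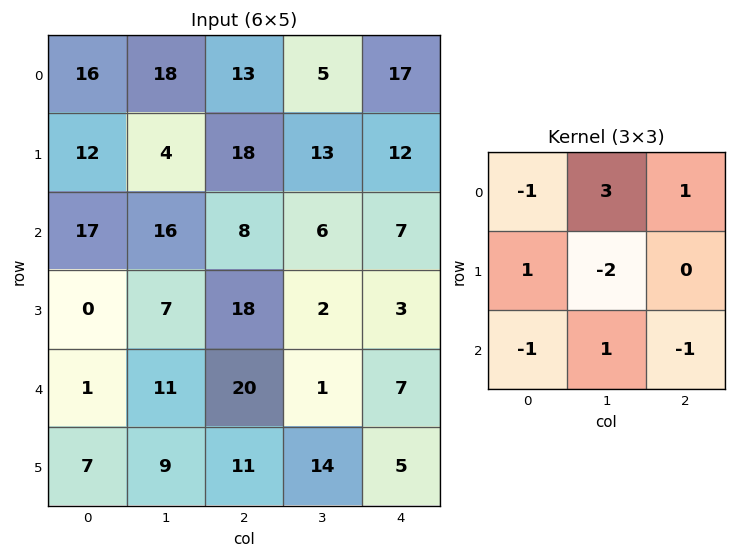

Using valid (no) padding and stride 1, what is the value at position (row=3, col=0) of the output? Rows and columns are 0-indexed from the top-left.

The receptive field on the input at this output position is [0 7 18 / 1 11 20 / 7 9 11]. Elementwise product with the kernel and sum: 0·-1 + 7·3 + 18·1 + 1·1 + 11·-2 + 7·-1 + 9·1 + 11·-1.

9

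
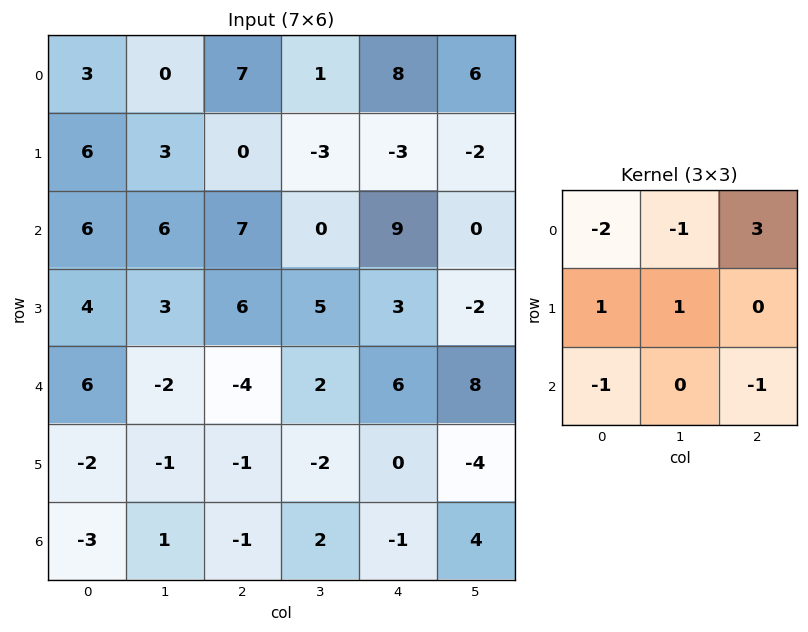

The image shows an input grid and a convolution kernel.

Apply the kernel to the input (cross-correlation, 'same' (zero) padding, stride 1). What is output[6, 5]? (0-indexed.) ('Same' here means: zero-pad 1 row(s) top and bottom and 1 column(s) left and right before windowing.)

7

The receptive field on the zero-padded input at this output position is [0 -4 0 / -1 4 0 / 0 0 0]. Elementwise product with the kernel and sum: 0·-2 + -4·-1 + 0·3 + -1·1 + 4·1 + 0·-1 + 0·-1.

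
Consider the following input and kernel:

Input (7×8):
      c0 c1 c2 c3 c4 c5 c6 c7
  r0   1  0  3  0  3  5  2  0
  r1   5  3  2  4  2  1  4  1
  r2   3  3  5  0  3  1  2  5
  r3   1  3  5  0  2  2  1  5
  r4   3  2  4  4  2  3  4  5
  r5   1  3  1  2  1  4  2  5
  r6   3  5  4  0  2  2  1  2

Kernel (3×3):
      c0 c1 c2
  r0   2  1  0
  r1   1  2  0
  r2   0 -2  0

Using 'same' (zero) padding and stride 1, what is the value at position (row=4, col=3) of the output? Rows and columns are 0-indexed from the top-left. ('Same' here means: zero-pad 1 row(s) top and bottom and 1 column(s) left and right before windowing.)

The receptive field on the zero-padded input at this output position is [5 0 2 / 4 4 2 / 1 2 1]. Elementwise product with the kernel and sum: 5·2 + 0·1 + 4·1 + 4·2 + 2·-2.

18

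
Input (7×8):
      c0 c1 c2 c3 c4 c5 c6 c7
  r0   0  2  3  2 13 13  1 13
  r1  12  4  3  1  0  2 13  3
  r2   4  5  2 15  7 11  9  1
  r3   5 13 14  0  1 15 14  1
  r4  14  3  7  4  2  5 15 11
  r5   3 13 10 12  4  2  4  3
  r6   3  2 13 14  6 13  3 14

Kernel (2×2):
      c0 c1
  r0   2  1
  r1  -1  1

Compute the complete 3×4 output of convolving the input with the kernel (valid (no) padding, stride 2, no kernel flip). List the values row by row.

-6 6 41 5
21 5 39 6
41 20 7 40

Output[0,0]: The receptive field on the input at this output position is [0 2 / 12 4]. Elementwise product with the kernel and sum: 0·2 + 2·1 + 12·-1 + 4·1.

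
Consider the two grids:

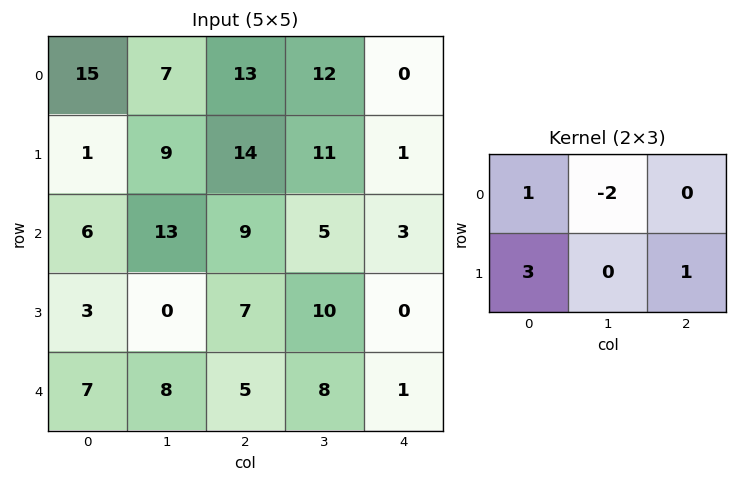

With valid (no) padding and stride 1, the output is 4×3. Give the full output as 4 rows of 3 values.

Output[0,0]: The receptive field on the input at this output position is [15 7 13 / 1 9 14]. Elementwise product with the kernel and sum: 15·1 + 7·-2 + 1·3 + 14·1.
Output[0,1]: The receptive field on the input at this output position is [7 13 12 / 9 14 11]. Elementwise product with the kernel and sum: 7·1 + 13·-2 + 9·3 + 11·1.

18 19 32
10 25 22
-4 5 20
29 18 3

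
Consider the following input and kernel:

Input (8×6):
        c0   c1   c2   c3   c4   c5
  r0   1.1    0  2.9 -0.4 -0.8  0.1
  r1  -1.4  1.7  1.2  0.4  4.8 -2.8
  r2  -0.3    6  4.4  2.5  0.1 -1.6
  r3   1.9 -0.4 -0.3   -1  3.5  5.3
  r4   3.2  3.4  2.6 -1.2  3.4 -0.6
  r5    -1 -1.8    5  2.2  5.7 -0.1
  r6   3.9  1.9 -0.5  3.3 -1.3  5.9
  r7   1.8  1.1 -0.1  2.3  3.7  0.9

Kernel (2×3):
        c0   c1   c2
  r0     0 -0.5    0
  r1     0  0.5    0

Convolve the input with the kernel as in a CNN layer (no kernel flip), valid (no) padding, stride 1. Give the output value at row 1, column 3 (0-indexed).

-2.35

The receptive field on the input at this output position is [0.4 4.8 -2.8 / 2.5 0.1 -1.6]. Elementwise product with the kernel and sum: 4.8·-0.5 + 0.1·0.5.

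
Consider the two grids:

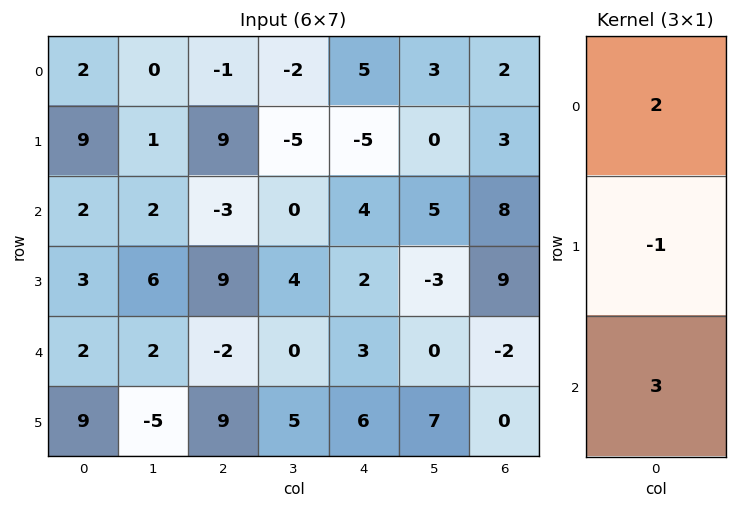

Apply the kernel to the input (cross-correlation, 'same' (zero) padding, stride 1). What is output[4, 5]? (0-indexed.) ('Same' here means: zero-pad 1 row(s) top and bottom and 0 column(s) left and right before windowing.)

15

The receptive field on the zero-padded input at this output position is [-3 / 0 / 7]. Elementwise product with the kernel and sum: -3·2 + 0·-1 + 7·3.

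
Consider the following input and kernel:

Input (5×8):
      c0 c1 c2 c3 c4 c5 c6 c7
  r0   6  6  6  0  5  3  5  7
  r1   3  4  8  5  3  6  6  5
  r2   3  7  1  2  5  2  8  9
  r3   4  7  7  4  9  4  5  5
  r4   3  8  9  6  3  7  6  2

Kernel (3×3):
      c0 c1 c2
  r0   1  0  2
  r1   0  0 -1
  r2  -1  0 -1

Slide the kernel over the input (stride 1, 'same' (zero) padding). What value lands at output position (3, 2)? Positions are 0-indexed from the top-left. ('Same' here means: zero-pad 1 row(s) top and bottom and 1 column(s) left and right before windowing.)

The receptive field on the zero-padded input at this output position is [7 1 2 / 7 7 4 / 8 9 6]. Elementwise product with the kernel and sum: 7·1 + 2·2 + 4·-1 + 8·-1 + 6·-1.

-7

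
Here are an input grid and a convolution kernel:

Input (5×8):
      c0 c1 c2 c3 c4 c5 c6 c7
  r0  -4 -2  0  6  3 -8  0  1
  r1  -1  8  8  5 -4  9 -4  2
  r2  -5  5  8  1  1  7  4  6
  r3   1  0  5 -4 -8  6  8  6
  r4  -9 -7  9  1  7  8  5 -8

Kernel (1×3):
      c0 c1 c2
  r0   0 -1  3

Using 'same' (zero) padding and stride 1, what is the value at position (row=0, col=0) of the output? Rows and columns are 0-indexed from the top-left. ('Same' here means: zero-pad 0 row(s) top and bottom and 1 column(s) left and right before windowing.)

The receptive field on the zero-padded input at this output position is [0 -4 -2]. Elementwise product with the kernel and sum: -4·-1 + -2·3.

-2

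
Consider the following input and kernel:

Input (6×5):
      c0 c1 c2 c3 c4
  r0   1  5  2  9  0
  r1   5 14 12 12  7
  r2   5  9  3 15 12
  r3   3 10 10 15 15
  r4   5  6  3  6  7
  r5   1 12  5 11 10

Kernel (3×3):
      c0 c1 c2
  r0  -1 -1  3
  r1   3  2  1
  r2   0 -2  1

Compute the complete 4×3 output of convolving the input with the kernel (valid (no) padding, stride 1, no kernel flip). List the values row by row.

Output[0,0]: The receptive field on the input at this output position is [1 5 2 / 5 14 12 / 5 9 3]. Elementwise product with the kernel and sum: 1·-1 + 5·-1 + 2·3 + 5·3 + 14·2 + 12·1 + 9·-2 + 3·1.

40 107 38
43 53 33
25 98 88
28 56 36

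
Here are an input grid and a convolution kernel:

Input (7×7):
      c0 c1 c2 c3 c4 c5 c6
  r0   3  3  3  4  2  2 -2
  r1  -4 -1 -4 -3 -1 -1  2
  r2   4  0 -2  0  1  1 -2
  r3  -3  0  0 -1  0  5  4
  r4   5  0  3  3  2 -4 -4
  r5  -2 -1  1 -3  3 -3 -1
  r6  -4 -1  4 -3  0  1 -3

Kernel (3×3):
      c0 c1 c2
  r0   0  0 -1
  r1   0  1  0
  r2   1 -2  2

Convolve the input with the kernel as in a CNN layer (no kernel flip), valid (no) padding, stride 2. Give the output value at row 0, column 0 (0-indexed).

The receptive field on the input at this output position is [3 3 3 / -4 -1 -4 / 4 0 -2]. Elementwise product with the kernel and sum: 3·-1 + -1·1 + 4·1 + 0·-2 + -2·2.

-4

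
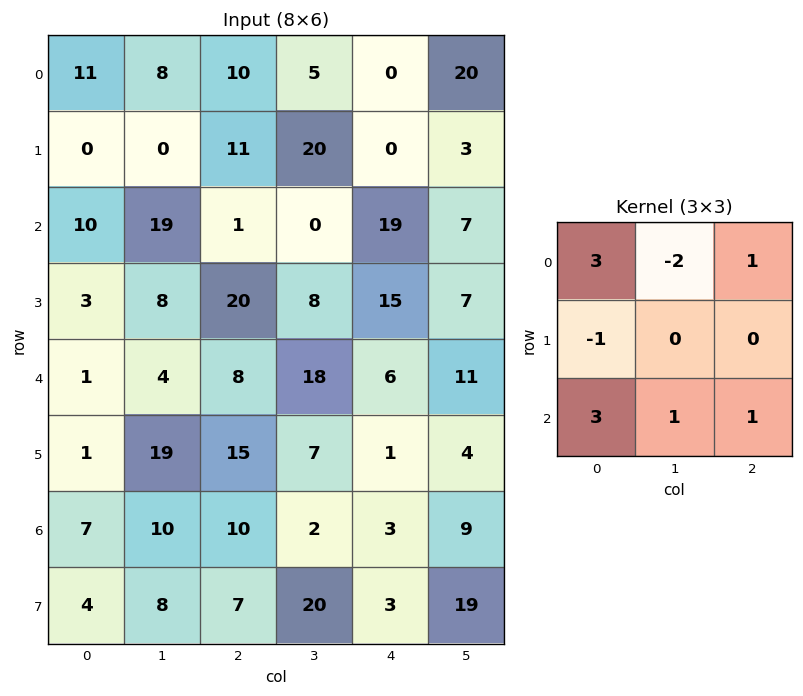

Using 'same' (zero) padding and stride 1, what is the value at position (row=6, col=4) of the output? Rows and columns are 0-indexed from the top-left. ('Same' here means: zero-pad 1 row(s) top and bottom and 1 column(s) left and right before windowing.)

103

The receptive field on the zero-padded input at this output position is [7 1 4 / 2 3 9 / 20 3 19]. Elementwise product with the kernel and sum: 7·3 + 1·-2 + 4·1 + 2·-1 + 20·3 + 3·1 + 19·1.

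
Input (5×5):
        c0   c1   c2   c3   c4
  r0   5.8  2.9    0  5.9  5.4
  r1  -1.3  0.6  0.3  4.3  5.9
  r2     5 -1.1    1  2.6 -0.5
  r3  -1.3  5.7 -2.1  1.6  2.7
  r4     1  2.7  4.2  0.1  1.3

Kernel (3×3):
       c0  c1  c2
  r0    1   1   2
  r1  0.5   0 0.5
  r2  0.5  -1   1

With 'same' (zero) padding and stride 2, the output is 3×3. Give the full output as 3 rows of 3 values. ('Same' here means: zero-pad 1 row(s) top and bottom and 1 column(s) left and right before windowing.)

3.35 8.7 -0.8
6.35 16.8 9.6
11.45 8.2 4.35

Output[0,0]: The receptive field on the zero-padded input at this output position is [0 0 0 / 0 5.8 2.9 / 0 -1.3 0.6]. Elementwise product with the kernel and sum: 0·1 + 0·1 + 0·2 + 0·0.5 + 2.9·0.5 + 0·0.5 + -1.3·-1 + 0.6·1.
Output[0,1]: The receptive field on the zero-padded input at this output position is [0 0 0 / 2.9 0 5.9 / 0.6 0.3 4.3]. Elementwise product with the kernel and sum: 0·1 + 0·1 + 0·2 + 2.9·0.5 + 5.9·0.5 + 0.6·0.5 + 0.3·-1 + 4.3·1.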